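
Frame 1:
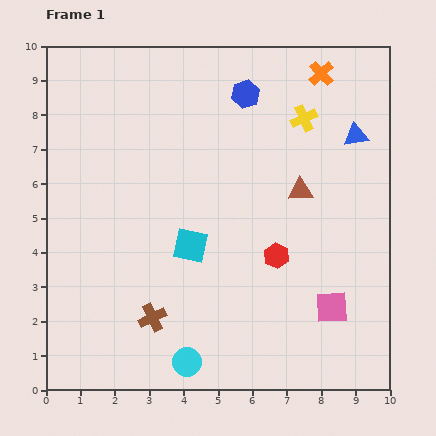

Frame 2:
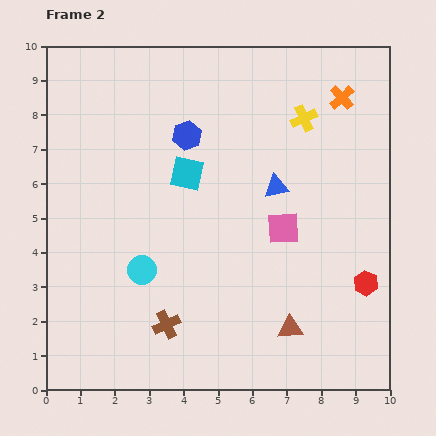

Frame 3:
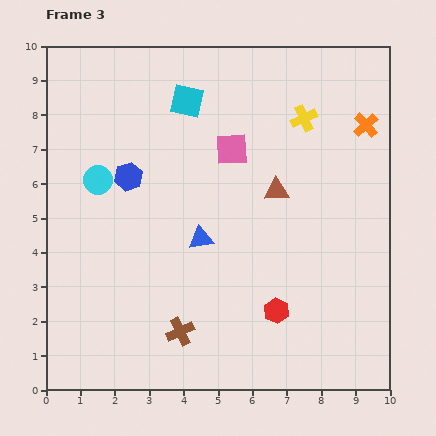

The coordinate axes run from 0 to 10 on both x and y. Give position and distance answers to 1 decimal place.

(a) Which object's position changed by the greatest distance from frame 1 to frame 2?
the brown triangle

(moved 4.0; next 3.0)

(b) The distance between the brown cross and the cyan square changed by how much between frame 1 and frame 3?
+4.3

Distance in frame 1: 2.4. Distance in frame 3: 6.7.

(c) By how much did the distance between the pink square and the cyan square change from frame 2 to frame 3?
-1.3

Distance in frame 2: 3.2. Distance in frame 3: 1.9.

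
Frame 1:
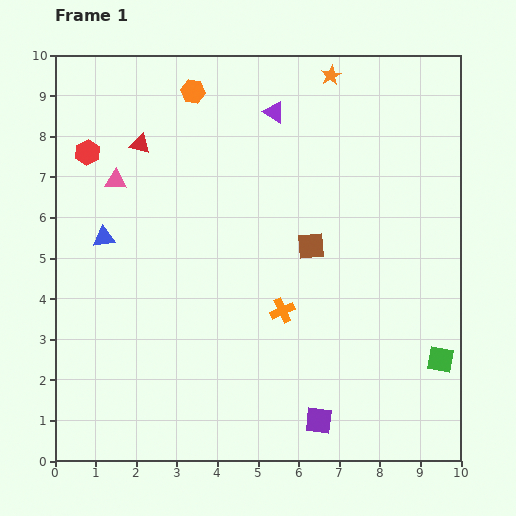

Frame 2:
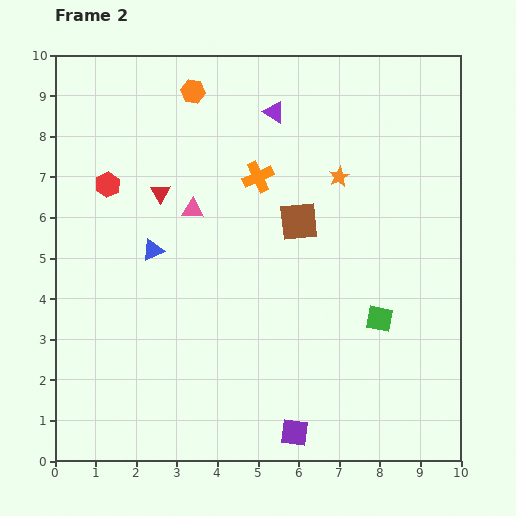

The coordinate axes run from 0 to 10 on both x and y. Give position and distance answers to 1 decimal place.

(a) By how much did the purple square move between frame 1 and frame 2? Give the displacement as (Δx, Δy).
(-0.6, -0.3)

The purple square was at (6.5, 1.0) in frame 1 and (5.9, 0.7) in frame 2.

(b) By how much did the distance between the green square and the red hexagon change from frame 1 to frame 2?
-2.6

Distance in frame 1: 10.1. Distance in frame 2: 7.5.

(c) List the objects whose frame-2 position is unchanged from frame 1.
the orange hexagon, the purple triangle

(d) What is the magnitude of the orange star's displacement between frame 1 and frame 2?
2.5

The orange star moved from (6.8, 9.5) to (7.0, 7.0), a distance of √(0.2² + 2.5²) ≈ 2.5.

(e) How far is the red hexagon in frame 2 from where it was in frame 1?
0.9

The red hexagon moved from (0.8, 7.6) to (1.3, 6.8), a distance of √(0.5² + 0.8²) ≈ 0.9.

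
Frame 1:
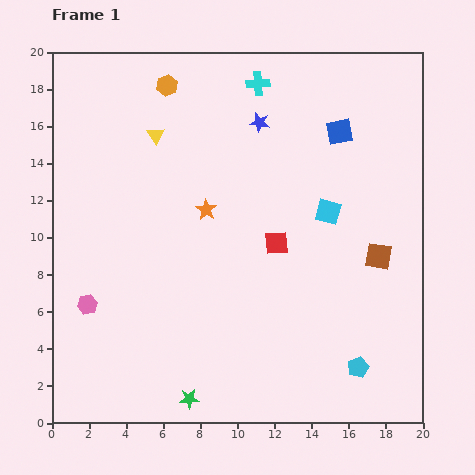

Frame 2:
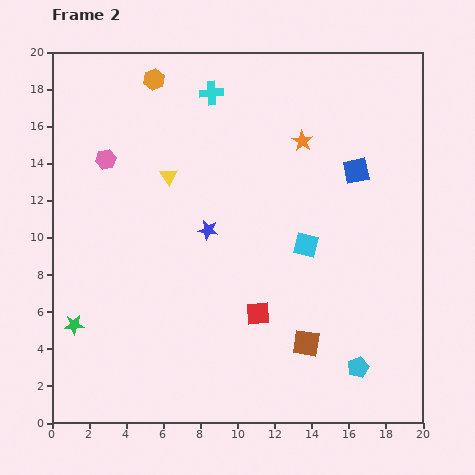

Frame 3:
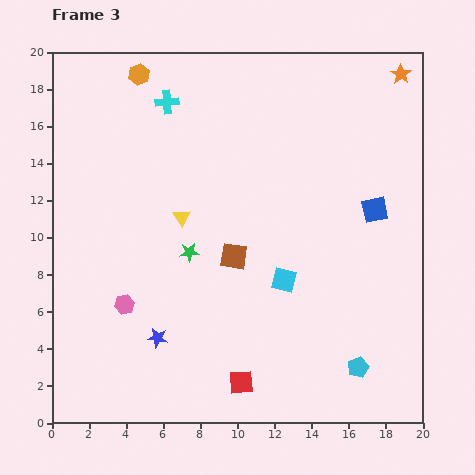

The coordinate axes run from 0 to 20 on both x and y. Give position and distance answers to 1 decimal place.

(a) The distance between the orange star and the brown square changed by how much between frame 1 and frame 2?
+1.3

Distance in frame 1: 9.6. Distance in frame 2: 10.9.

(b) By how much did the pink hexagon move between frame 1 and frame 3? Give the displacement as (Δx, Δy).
(2.0, 0.0)

The pink hexagon was at (1.9, 6.4) in frame 1 and (3.9, 6.4) in frame 3.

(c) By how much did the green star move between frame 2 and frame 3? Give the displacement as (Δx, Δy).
(6.2, 3.9)

The green star was at (1.2, 5.3) in frame 2 and (7.4, 9.2) in frame 3.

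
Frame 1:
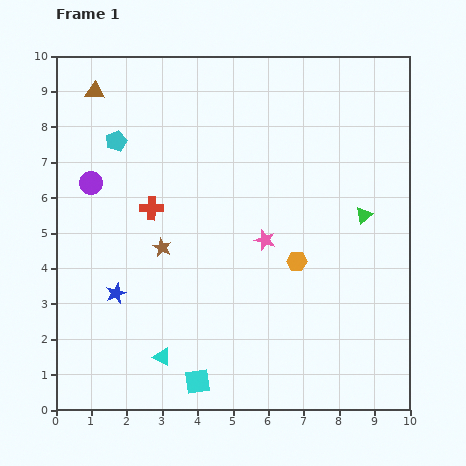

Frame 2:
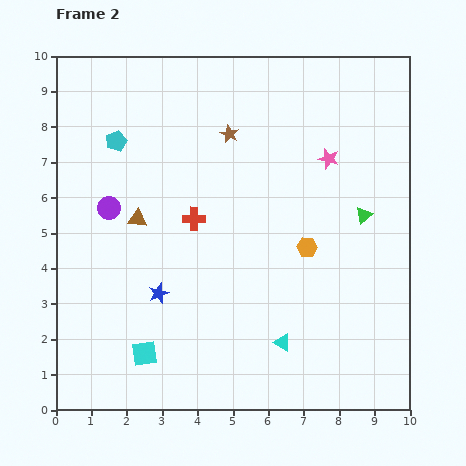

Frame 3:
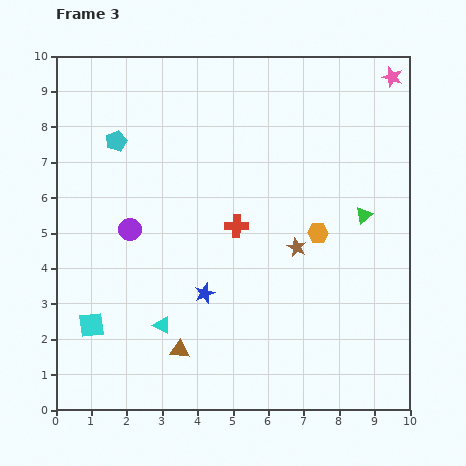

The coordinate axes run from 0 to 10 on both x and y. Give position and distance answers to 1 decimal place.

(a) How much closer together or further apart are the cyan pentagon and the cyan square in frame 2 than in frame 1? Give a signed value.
-1.1

Distance in frame 1: 7.2. Distance in frame 2: 6.1.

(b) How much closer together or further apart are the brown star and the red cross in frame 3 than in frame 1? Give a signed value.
+0.7

Distance in frame 1: 1.1. Distance in frame 3: 1.8.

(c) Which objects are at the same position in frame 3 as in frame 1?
the green triangle, the cyan pentagon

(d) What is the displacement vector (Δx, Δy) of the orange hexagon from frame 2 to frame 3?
(0.3, 0.4)

The orange hexagon was at (7.1, 4.6) in frame 2 and (7.4, 5.0) in frame 3.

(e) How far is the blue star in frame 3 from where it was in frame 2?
1.3

The blue star moved from (2.9, 3.3) to (4.2, 3.3), a distance of √(1.3² + 0.0²) ≈ 1.3.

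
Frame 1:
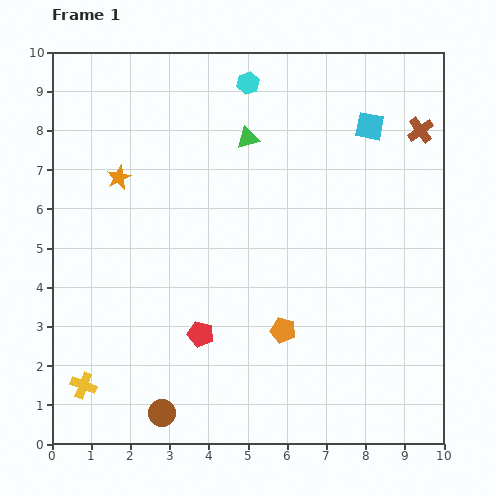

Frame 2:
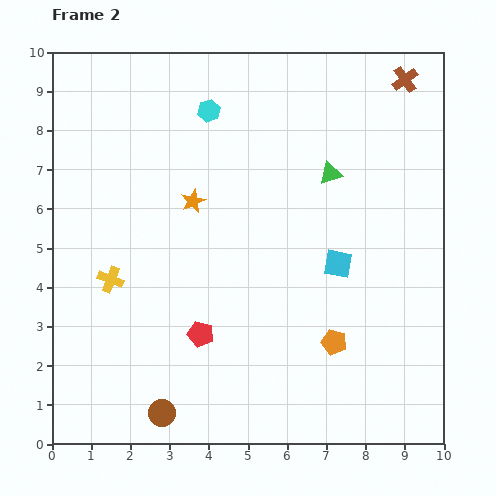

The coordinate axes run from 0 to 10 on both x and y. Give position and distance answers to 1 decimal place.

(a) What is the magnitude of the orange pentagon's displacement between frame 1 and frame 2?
1.3

The orange pentagon moved from (5.9, 2.9) to (7.2, 2.6), a distance of √(1.3² + 0.3²) ≈ 1.3.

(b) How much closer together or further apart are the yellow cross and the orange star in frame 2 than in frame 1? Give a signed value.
-2.5

Distance in frame 1: 5.4. Distance in frame 2: 2.9.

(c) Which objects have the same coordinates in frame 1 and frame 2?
the red pentagon, the brown circle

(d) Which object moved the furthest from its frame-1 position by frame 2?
the cyan square

(moved 3.6; next 2.8)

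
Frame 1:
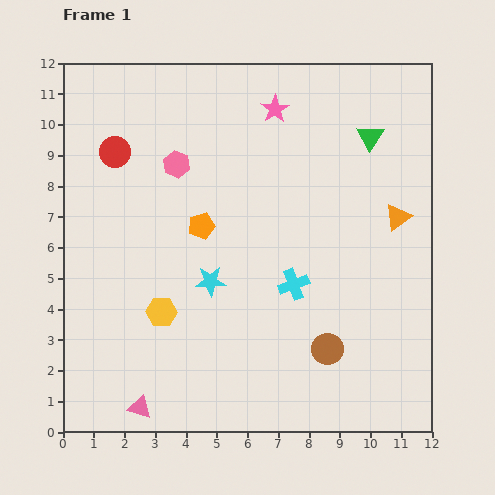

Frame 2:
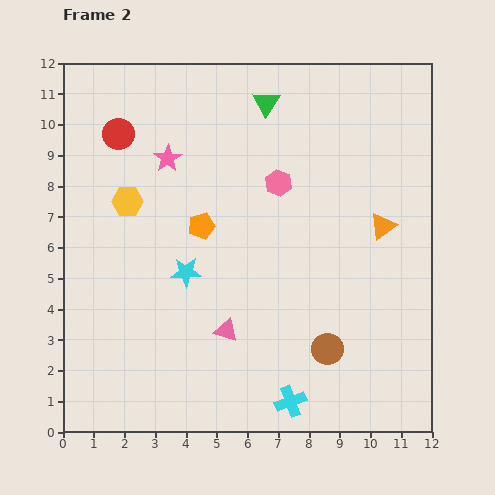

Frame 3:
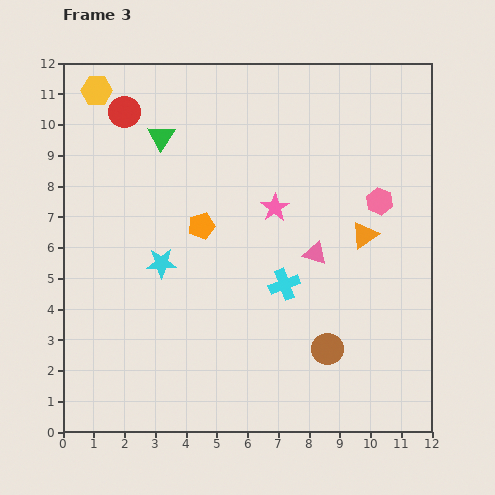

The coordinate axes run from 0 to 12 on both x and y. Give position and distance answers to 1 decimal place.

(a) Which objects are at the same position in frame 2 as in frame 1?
the orange pentagon, the brown circle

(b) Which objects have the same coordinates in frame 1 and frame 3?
the orange pentagon, the brown circle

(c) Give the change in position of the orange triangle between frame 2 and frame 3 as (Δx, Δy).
(-0.6, -0.3)

The orange triangle was at (10.4, 6.7) in frame 2 and (9.8, 6.4) in frame 3.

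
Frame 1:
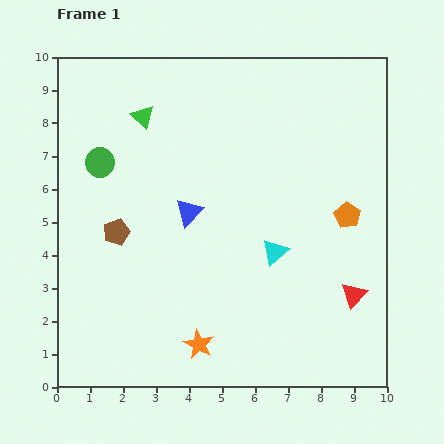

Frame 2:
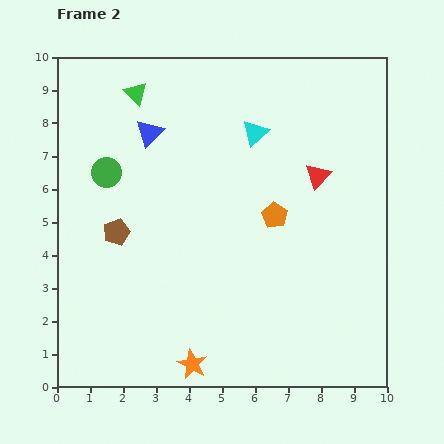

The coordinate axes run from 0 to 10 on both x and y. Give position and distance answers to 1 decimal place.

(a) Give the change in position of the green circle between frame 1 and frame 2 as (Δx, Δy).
(0.2, -0.3)

The green circle was at (1.3, 6.8) in frame 1 and (1.5, 6.5) in frame 2.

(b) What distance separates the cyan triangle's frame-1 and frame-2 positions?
3.6

The cyan triangle moved from (6.6, 4.1) to (6.0, 7.7), a distance of √(0.6² + 3.6²) ≈ 3.6.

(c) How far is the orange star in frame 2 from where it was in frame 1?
0.6

The orange star moved from (4.3, 1.3) to (4.1, 0.7), a distance of √(0.2² + 0.6²) ≈ 0.6.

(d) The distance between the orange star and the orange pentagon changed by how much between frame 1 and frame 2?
-0.9

Distance in frame 1: 6.0. Distance in frame 2: 5.1.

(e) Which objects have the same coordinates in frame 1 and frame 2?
the brown pentagon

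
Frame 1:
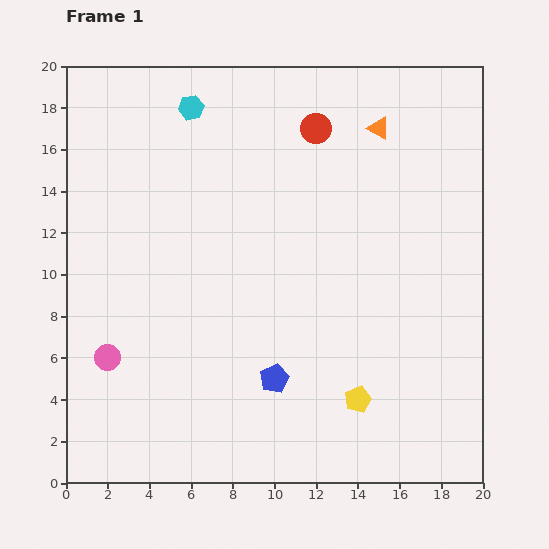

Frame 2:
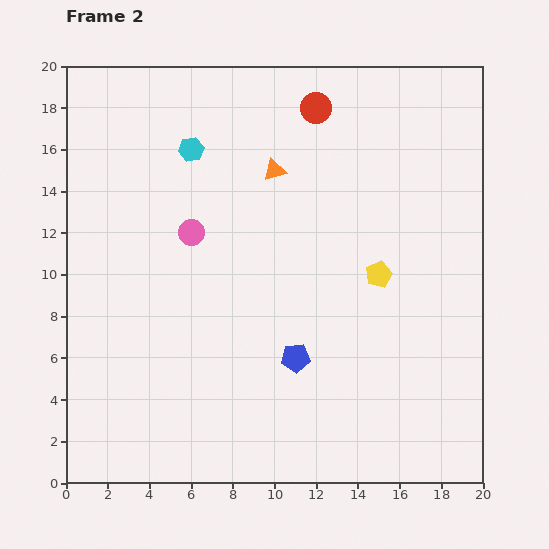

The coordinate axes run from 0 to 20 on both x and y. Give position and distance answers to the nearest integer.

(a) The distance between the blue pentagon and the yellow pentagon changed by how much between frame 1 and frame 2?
+2

Distance in frame 1: 4. Distance in frame 2: 6.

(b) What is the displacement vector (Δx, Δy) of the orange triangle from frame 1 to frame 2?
(-5, -2)

The orange triangle was at (15, 17) in frame 1 and (10, 15) in frame 2.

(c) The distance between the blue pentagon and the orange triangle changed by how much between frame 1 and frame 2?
-4

Distance in frame 1: 13. Distance in frame 2: 9.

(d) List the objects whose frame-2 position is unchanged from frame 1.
none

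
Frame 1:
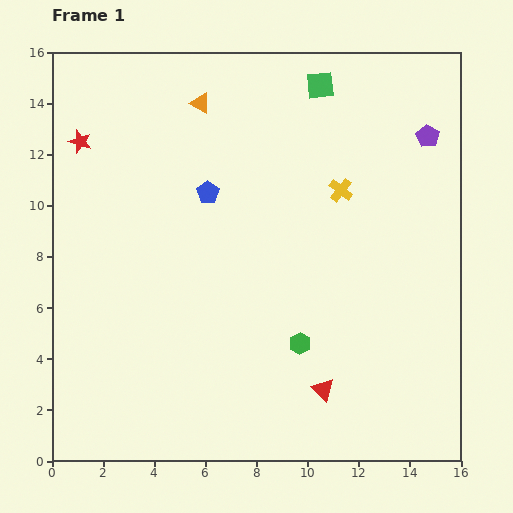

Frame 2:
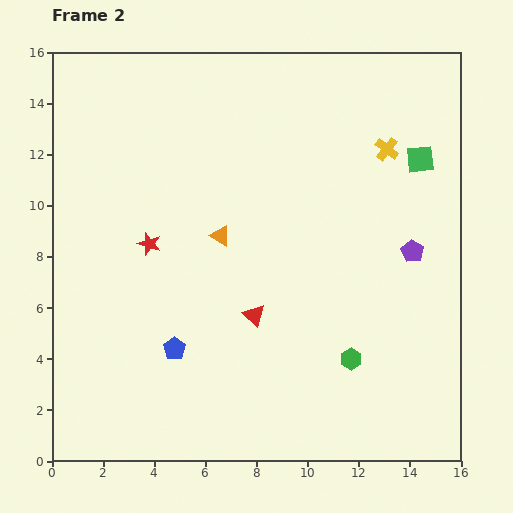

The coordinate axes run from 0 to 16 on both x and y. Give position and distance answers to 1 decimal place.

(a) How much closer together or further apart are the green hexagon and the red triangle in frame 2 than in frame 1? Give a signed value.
+2.2

Distance in frame 1: 2.0. Distance in frame 2: 4.2.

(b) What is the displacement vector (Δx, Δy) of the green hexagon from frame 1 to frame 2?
(2.0, -0.6)

The green hexagon was at (9.7, 4.6) in frame 1 and (11.7, 4.0) in frame 2.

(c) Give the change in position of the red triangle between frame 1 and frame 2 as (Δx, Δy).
(-2.7, 2.9)

The red triangle was at (10.6, 2.8) in frame 1 and (7.9, 5.7) in frame 2.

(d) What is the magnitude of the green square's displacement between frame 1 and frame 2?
4.9

The green square moved from (10.5, 14.7) to (14.4, 11.8), a distance of √(3.9² + 2.9²) ≈ 4.9.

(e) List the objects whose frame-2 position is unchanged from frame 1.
none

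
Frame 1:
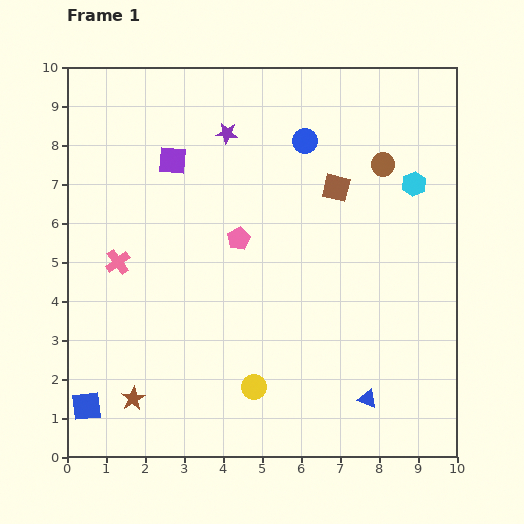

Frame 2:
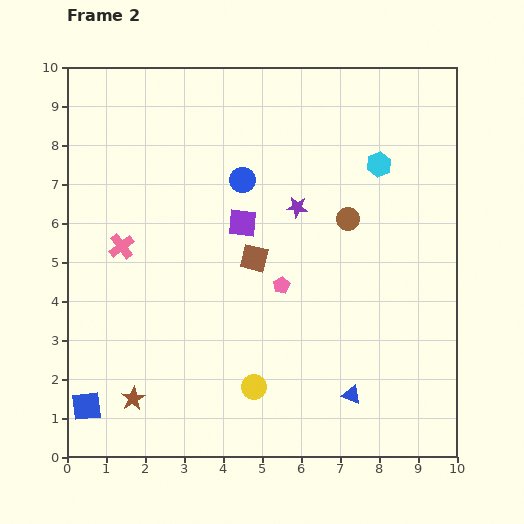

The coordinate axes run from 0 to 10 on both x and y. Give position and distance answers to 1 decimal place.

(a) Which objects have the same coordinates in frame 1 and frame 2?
the blue square, the yellow circle, the brown star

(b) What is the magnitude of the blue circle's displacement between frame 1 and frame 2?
1.9

The blue circle moved from (6.1, 8.1) to (4.5, 7.1), a distance of √(1.6² + 1.0²) ≈ 1.9.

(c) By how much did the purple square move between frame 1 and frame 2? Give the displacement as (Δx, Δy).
(1.8, -1.6)

The purple square was at (2.7, 7.6) in frame 1 and (4.5, 6.0) in frame 2.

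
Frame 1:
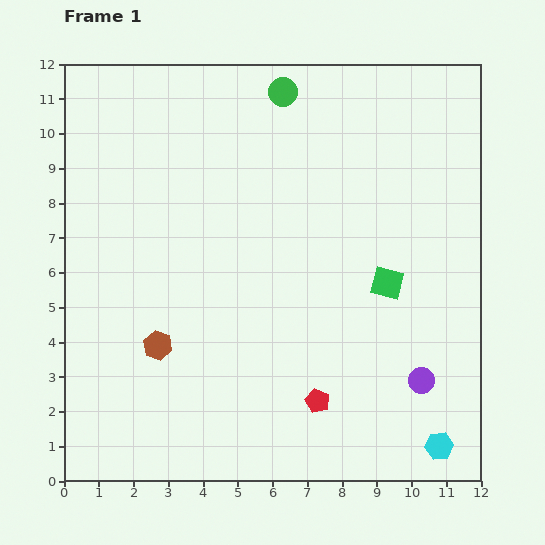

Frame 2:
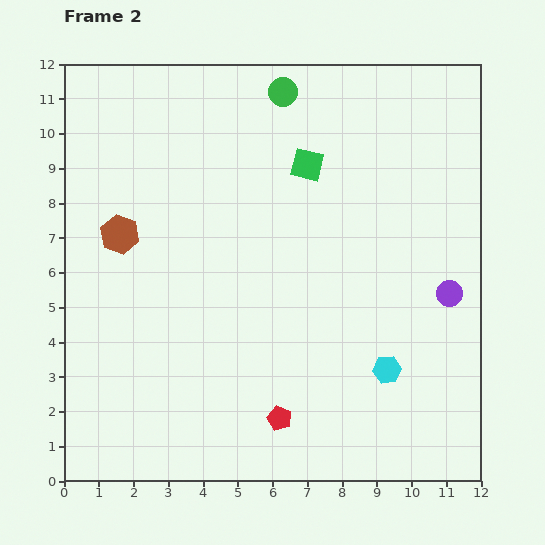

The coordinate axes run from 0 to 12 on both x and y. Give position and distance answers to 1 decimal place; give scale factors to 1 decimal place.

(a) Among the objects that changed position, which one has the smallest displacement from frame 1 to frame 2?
the red pentagon

(moved 1.2)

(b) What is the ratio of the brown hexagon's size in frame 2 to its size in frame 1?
1.3×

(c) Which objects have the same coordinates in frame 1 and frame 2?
the green circle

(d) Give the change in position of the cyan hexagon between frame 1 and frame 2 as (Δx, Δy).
(-1.5, 2.2)

The cyan hexagon was at (10.8, 1.0) in frame 1 and (9.3, 3.2) in frame 2.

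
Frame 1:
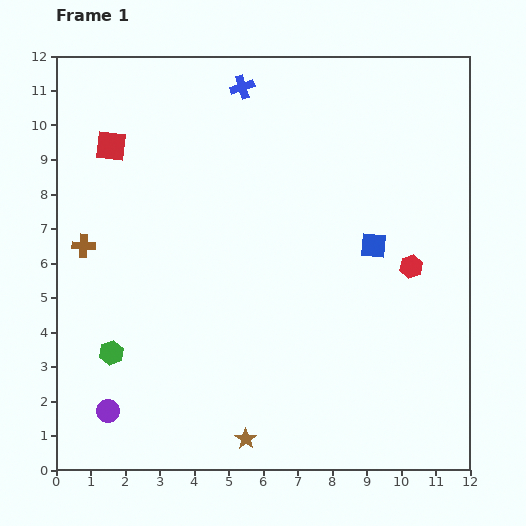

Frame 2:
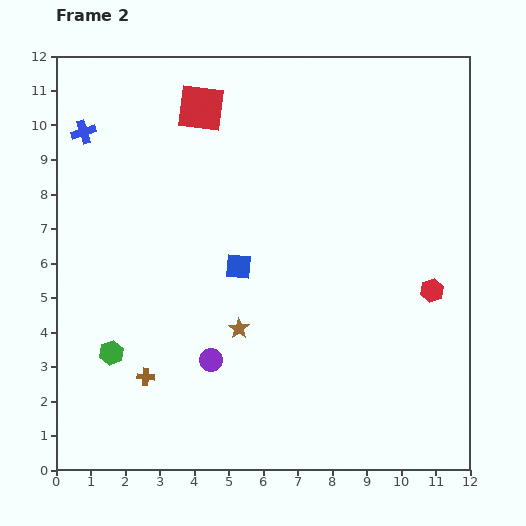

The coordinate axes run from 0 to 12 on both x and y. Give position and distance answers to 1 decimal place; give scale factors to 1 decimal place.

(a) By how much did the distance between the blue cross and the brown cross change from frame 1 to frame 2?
+0.8

Distance in frame 1: 6.5. Distance in frame 2: 7.3.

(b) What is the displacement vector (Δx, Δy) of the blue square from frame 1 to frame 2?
(-3.9, -0.6)

The blue square was at (9.2, 6.5) in frame 1 and (5.3, 5.9) in frame 2.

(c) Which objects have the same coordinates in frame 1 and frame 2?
the green hexagon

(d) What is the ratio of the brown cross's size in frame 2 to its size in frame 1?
0.8×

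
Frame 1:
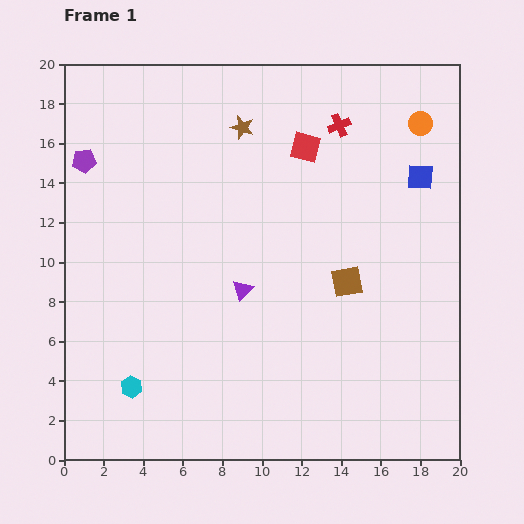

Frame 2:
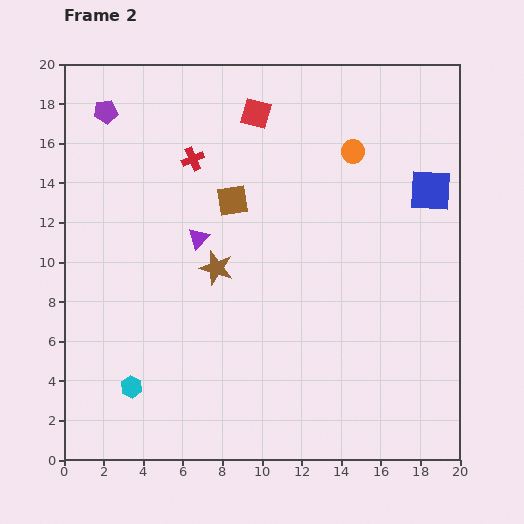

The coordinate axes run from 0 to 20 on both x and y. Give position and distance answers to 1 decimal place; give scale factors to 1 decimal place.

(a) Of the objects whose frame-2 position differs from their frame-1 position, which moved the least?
the blue square

(moved 0.9)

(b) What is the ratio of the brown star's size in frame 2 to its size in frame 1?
1.4×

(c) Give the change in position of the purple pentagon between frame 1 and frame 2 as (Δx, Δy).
(1.1, 2.5)

The purple pentagon was at (1.0, 15.1) in frame 1 and (2.1, 17.6) in frame 2.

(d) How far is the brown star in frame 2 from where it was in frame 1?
7.2

The brown star moved from (9.0, 16.8) to (7.7, 9.7), a distance of √(1.3² + 7.1²) ≈ 7.2.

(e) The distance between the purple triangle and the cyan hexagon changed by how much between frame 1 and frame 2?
+0.8

Distance in frame 1: 7.4. Distance in frame 2: 8.2.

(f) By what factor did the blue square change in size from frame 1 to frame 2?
1.6×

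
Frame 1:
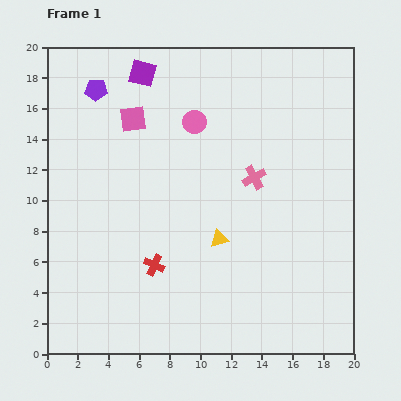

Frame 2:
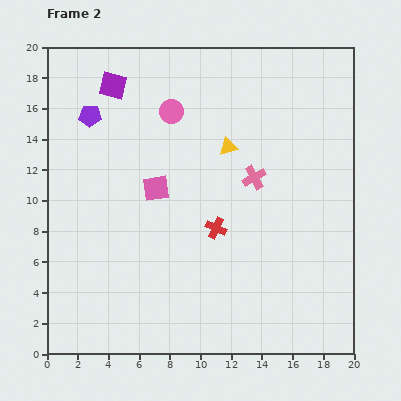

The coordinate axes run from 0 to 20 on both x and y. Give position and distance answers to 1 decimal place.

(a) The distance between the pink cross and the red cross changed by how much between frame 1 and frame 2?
-4.5

Distance in frame 1: 8.6. Distance in frame 2: 4.1.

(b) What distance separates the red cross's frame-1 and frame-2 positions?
4.7

The red cross moved from (7.0, 5.8) to (11.0, 8.2), a distance of √(4.0² + 2.4²) ≈ 4.7.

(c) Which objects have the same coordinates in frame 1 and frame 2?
the pink cross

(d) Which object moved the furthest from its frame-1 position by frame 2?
the yellow triangle

(moved 6.0; next 4.7)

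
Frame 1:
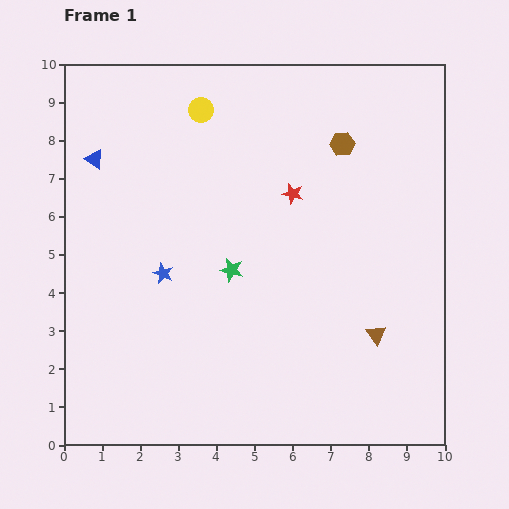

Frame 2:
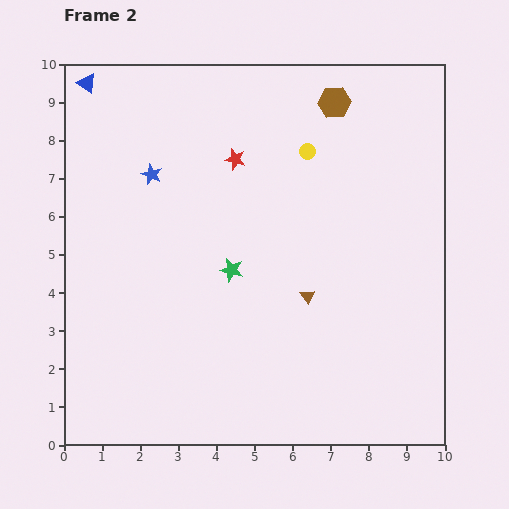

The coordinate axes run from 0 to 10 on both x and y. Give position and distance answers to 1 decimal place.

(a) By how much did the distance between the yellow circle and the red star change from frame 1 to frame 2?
-1.4

Distance in frame 1: 3.3. Distance in frame 2: 1.9.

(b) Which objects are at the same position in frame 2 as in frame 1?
the green star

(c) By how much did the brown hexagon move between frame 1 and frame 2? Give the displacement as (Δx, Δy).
(-0.2, 1.1)

The brown hexagon was at (7.3, 7.9) in frame 1 and (7.1, 9.0) in frame 2.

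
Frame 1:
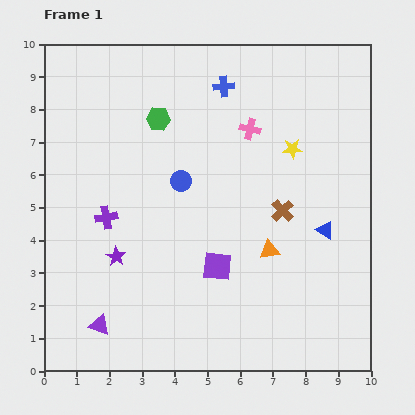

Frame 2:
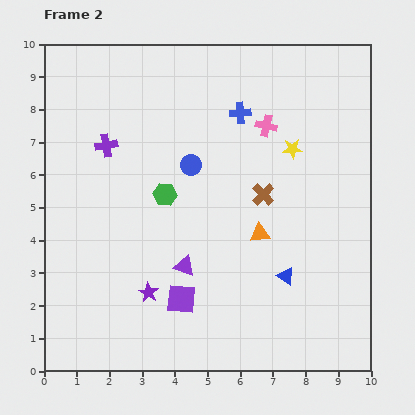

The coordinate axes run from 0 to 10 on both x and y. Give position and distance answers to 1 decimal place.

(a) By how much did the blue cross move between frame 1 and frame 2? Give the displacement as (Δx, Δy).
(0.5, -0.8)

The blue cross was at (5.5, 8.7) in frame 1 and (6.0, 7.9) in frame 2.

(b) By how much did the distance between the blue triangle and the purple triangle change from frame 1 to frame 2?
-4.4

Distance in frame 1: 7.5. Distance in frame 2: 3.1.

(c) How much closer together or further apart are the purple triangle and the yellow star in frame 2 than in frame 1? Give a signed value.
-3.1

Distance in frame 1: 8.0. Distance in frame 2: 4.9.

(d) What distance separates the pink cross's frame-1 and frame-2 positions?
0.5

The pink cross moved from (6.3, 7.4) to (6.8, 7.5), a distance of √(0.5² + 0.1²) ≈ 0.5.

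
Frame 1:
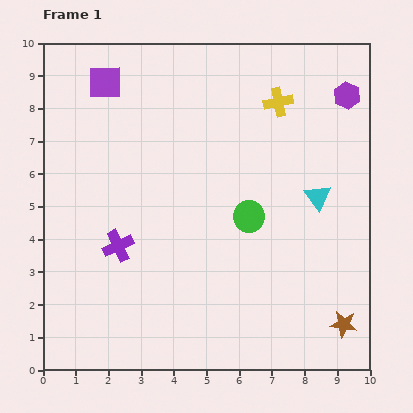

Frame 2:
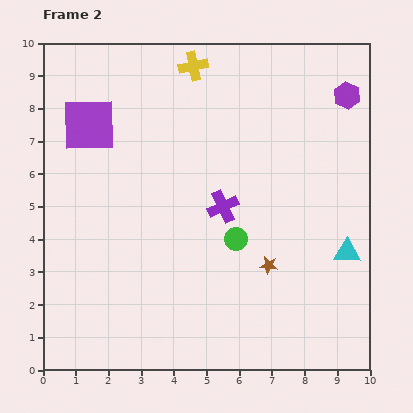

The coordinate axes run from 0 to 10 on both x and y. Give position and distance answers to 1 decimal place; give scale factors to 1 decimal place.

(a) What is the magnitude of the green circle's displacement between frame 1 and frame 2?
0.8

The green circle moved from (6.3, 4.7) to (5.9, 4.0), a distance of √(0.4² + 0.7²) ≈ 0.8.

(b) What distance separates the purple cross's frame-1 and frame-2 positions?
3.4

The purple cross moved from (2.3, 3.8) to (5.5, 5.0), a distance of √(3.2² + 1.2²) ≈ 3.4.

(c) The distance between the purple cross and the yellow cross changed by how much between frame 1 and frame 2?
-2.2

Distance in frame 1: 6.6. Distance in frame 2: 4.4.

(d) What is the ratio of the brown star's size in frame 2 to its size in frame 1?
0.7×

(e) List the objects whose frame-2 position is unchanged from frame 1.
the purple hexagon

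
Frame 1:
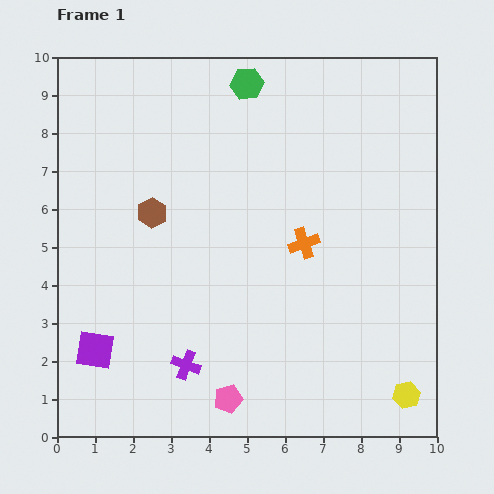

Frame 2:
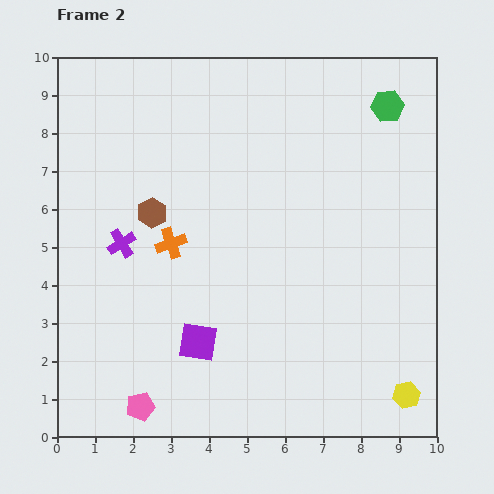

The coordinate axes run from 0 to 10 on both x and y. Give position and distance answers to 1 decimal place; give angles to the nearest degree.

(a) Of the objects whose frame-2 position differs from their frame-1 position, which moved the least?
the pink pentagon

(moved 2.3)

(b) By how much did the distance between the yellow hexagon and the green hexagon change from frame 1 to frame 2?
-1.6

Distance in frame 1: 9.2. Distance in frame 2: 7.6.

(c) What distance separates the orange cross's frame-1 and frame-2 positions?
3.5

The orange cross moved from (6.5, 5.1) to (3.0, 5.1), a distance of √(3.5² + 0.0²) ≈ 3.5.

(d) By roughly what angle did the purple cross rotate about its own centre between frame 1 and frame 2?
37° clockwise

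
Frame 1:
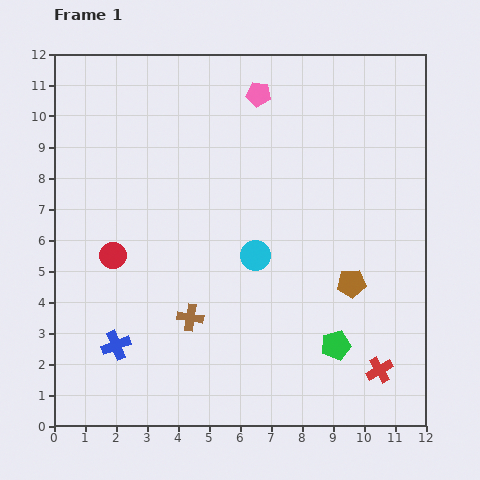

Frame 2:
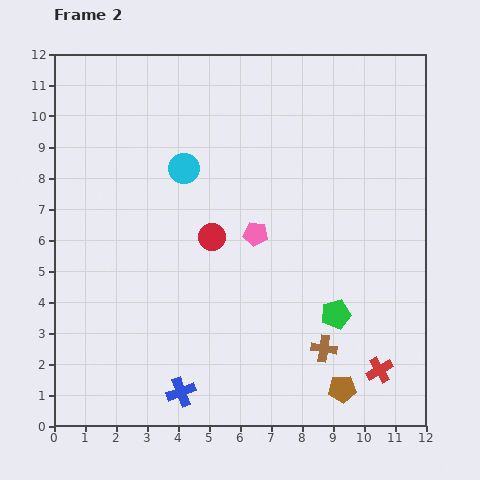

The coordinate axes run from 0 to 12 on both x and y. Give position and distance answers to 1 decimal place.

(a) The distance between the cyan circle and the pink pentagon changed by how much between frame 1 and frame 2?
-2.1

Distance in frame 1: 5.2. Distance in frame 2: 3.1.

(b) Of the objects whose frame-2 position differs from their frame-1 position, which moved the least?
the green pentagon

(moved 1.0)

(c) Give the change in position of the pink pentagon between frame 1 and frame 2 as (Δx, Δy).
(-0.1, -4.5)

The pink pentagon was at (6.6, 10.7) in frame 1 and (6.5, 6.2) in frame 2.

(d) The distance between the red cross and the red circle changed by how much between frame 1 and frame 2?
-2.5

Distance in frame 1: 9.4. Distance in frame 2: 6.9.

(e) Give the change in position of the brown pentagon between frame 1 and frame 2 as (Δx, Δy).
(-0.3, -3.4)

The brown pentagon was at (9.6, 4.6) in frame 1 and (9.3, 1.2) in frame 2.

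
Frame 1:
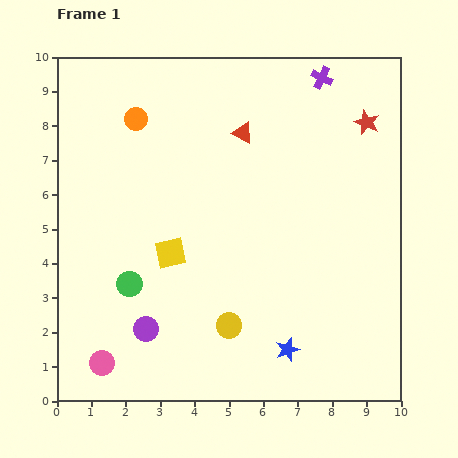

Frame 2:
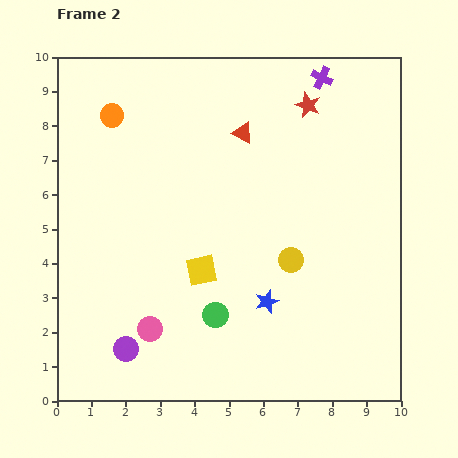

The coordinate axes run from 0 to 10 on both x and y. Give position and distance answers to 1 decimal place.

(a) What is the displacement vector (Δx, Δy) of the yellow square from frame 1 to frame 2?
(0.9, -0.5)

The yellow square was at (3.3, 4.3) in frame 1 and (4.2, 3.8) in frame 2.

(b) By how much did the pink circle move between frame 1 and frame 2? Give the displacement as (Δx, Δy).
(1.4, 1.0)

The pink circle was at (1.3, 1.1) in frame 1 and (2.7, 2.1) in frame 2.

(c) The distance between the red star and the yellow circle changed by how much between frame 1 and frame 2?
-2.6

Distance in frame 1: 7.1. Distance in frame 2: 4.5.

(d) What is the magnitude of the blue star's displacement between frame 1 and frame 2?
1.5

The blue star moved from (6.7, 1.5) to (6.1, 2.9), a distance of √(0.6² + 1.4²) ≈ 1.5.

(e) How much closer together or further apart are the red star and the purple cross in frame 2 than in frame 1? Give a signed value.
-0.9

Distance in frame 1: 1.8. Distance in frame 2: 0.9.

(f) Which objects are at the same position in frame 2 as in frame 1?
the red triangle, the purple cross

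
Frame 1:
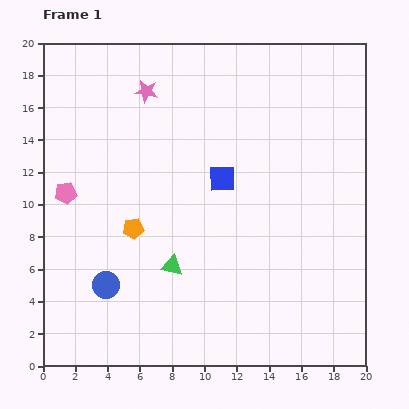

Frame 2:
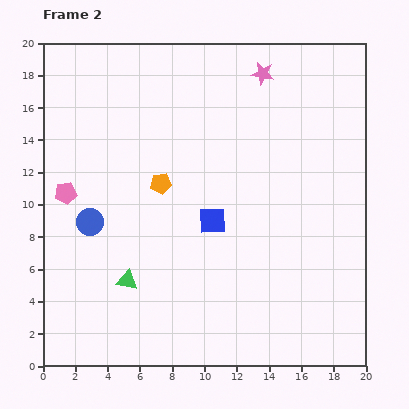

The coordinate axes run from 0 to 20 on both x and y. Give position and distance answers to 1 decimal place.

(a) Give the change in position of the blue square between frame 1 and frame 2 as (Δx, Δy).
(-0.6, -2.6)

The blue square was at (11.1, 11.6) in frame 1 and (10.5, 9.0) in frame 2.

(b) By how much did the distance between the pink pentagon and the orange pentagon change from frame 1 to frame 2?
+1.2

Distance in frame 1: 4.7. Distance in frame 2: 5.9.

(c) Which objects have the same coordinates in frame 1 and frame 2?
the pink pentagon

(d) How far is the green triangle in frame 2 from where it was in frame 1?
2.9

The green triangle moved from (8.0, 6.2) to (5.2, 5.3), a distance of √(2.8² + 0.9²) ≈ 2.9.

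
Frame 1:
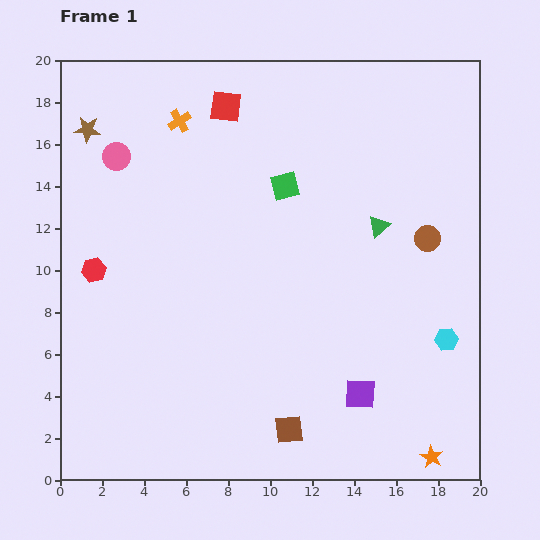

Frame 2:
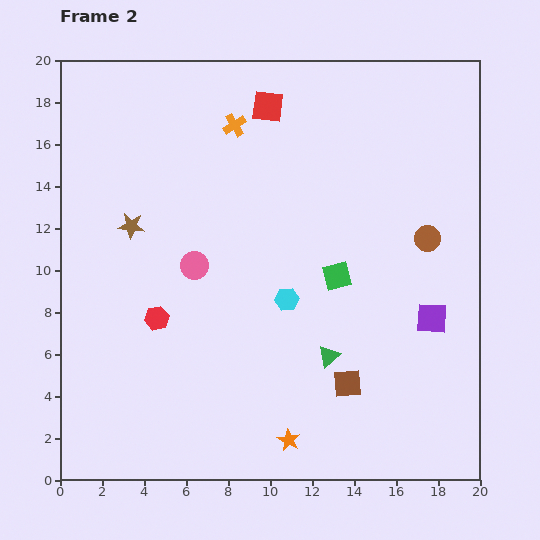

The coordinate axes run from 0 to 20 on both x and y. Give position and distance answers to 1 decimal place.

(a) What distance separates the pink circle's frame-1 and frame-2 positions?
6.4

The pink circle moved from (2.7, 15.4) to (6.4, 10.2), a distance of √(3.7² + 5.2²) ≈ 6.4.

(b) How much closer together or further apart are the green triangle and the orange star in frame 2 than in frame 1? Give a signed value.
-6.9

Distance in frame 1: 11.3. Distance in frame 2: 4.4.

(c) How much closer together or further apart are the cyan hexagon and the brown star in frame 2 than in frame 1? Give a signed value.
-11.6

Distance in frame 1: 19.8. Distance in frame 2: 8.2.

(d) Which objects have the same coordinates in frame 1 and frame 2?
the brown circle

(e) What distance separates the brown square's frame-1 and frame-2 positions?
3.6

The brown square moved from (10.9, 2.4) to (13.7, 4.6), a distance of √(2.8² + 2.2²) ≈ 3.6.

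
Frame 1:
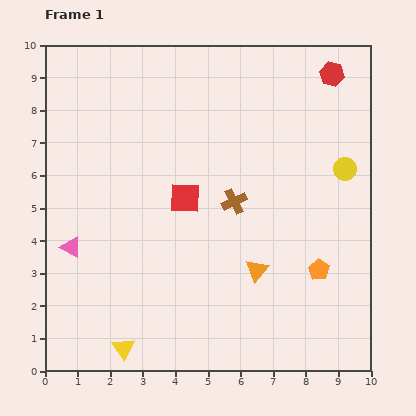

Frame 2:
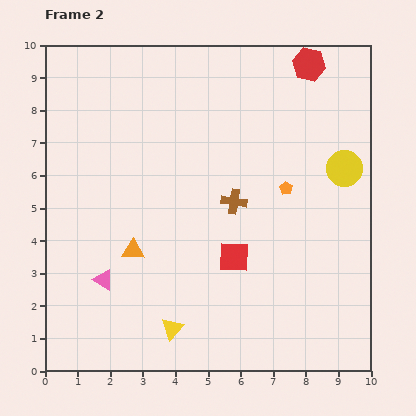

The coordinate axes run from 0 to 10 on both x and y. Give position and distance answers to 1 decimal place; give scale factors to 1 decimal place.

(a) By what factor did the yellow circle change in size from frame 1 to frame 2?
1.6×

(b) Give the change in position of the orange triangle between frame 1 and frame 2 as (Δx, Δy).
(-3.8, 0.6)

The orange triangle was at (6.5, 3.1) in frame 1 and (2.7, 3.7) in frame 2.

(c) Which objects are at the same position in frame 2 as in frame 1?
the yellow circle, the brown cross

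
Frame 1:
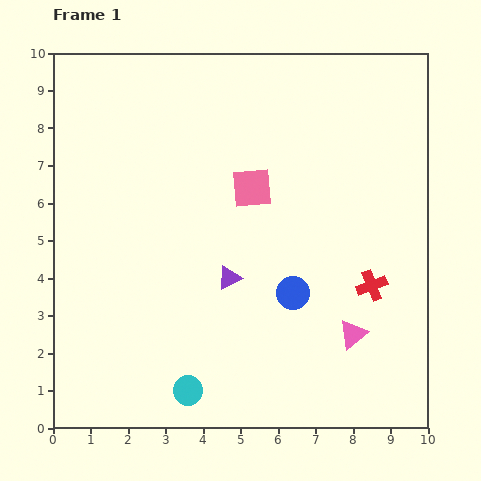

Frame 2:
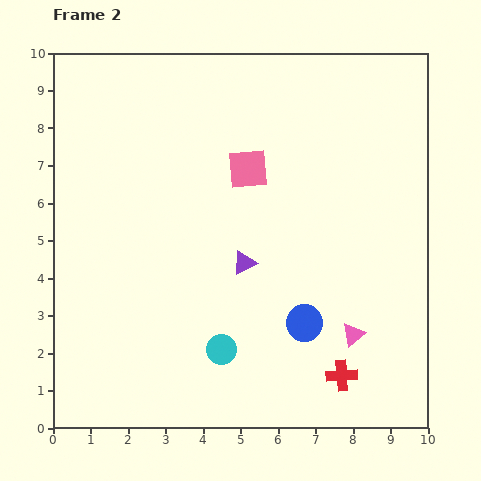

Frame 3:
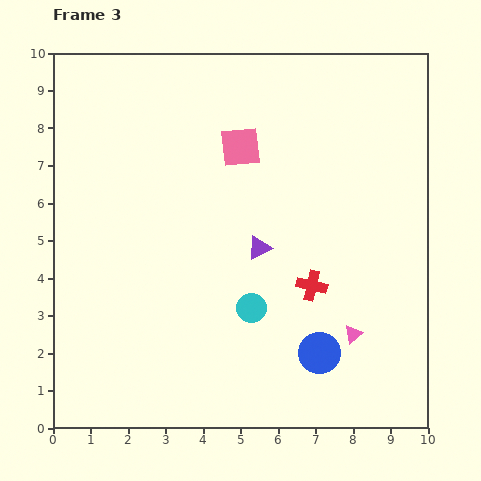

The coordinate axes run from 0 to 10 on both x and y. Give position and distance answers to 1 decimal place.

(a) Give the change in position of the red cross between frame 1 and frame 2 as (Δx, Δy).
(-0.8, -2.4)

The red cross was at (8.5, 3.8) in frame 1 and (7.7, 1.4) in frame 2.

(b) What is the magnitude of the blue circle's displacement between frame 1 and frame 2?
0.9

The blue circle moved from (6.4, 3.6) to (6.7, 2.8), a distance of √(0.3² + 0.8²) ≈ 0.9.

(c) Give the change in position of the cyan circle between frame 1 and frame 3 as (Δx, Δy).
(1.7, 2.2)

The cyan circle was at (3.6, 1.0) in frame 1 and (5.3, 3.2) in frame 3.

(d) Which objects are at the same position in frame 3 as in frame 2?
the pink triangle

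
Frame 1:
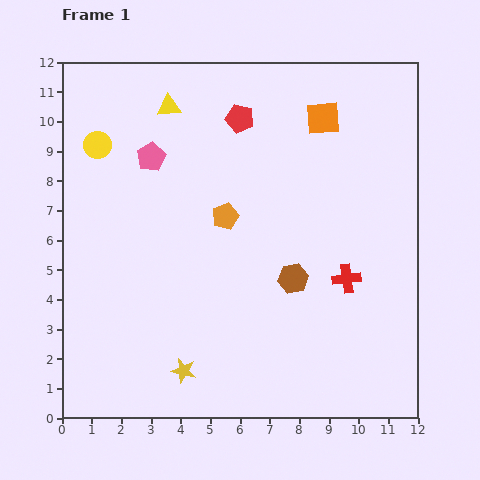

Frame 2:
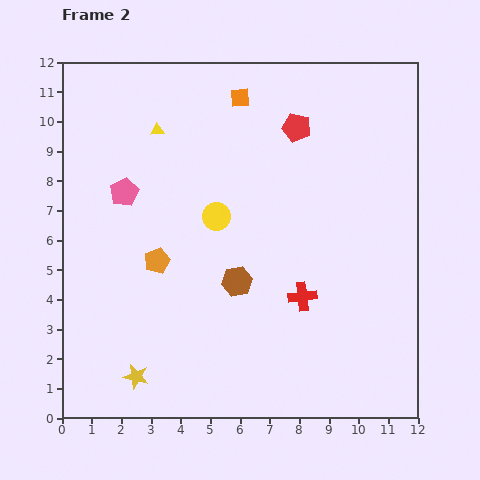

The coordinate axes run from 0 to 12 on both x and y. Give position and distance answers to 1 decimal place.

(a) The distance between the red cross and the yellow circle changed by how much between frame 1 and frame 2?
-5.5

Distance in frame 1: 9.5. Distance in frame 2: 4.0.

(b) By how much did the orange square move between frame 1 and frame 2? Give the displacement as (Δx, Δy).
(-2.8, 0.7)

The orange square was at (8.8, 10.1) in frame 1 and (6.0, 10.8) in frame 2.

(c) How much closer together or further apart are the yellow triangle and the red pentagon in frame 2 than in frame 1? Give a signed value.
+2.3

Distance in frame 1: 2.4. Distance in frame 2: 4.7.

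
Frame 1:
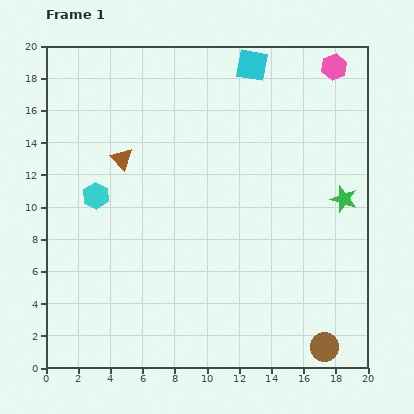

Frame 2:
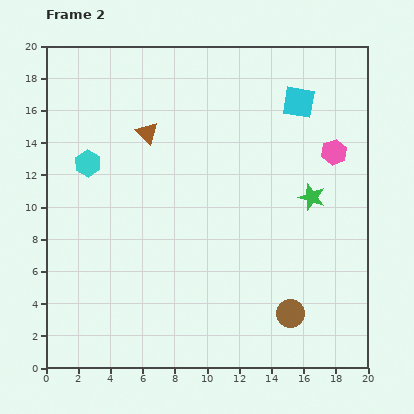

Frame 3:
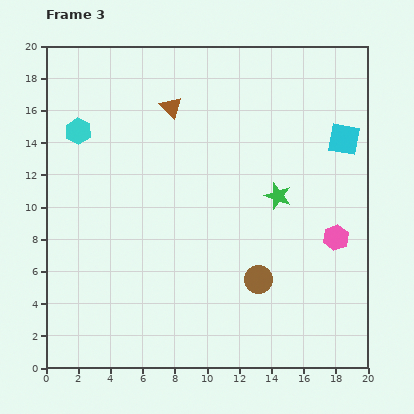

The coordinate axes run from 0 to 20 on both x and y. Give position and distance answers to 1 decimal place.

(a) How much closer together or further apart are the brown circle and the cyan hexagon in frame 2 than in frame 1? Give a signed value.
-1.3

Distance in frame 1: 17.0. Distance in frame 2: 15.7.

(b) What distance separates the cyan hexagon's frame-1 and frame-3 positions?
4.1

The cyan hexagon moved from (3.1, 10.7) to (2.0, 14.7), a distance of √(1.1² + 4.0²) ≈ 4.1.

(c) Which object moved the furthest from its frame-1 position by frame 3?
the pink hexagon

(moved 10.6; next 7.3)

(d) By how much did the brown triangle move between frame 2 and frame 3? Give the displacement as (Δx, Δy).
(1.5, 1.6)

The brown triangle was at (6.3, 14.6) in frame 2 and (7.8, 16.2) in frame 3.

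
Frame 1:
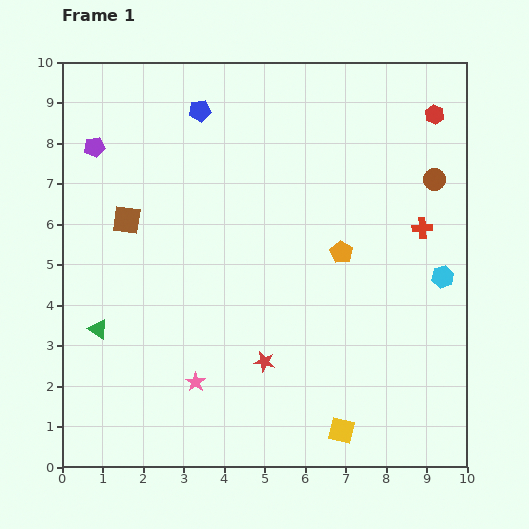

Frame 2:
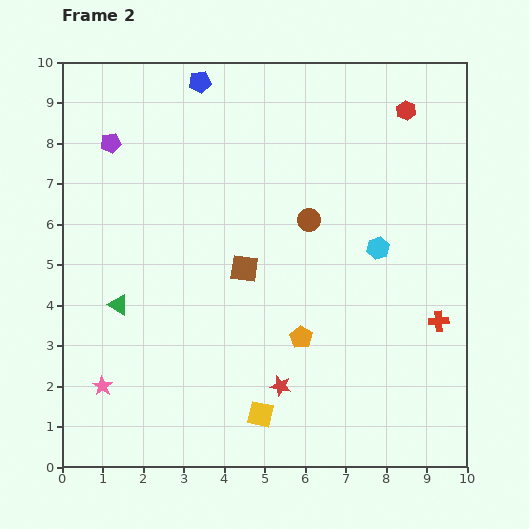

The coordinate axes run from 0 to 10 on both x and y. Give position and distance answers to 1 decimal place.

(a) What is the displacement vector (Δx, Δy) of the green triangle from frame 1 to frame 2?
(0.5, 0.6)

The green triangle was at (0.9, 3.4) in frame 1 and (1.4, 4.0) in frame 2.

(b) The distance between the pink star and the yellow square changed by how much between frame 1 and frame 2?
+0.2

Distance in frame 1: 3.8. Distance in frame 2: 4.0.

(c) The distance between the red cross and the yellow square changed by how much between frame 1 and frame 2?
-0.4

Distance in frame 1: 5.4. Distance in frame 2: 5.0.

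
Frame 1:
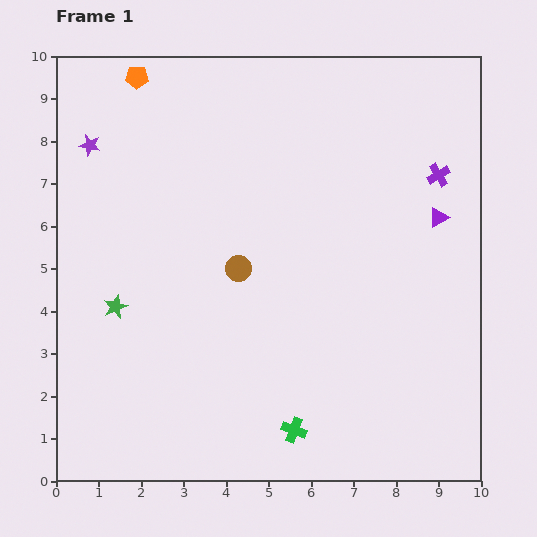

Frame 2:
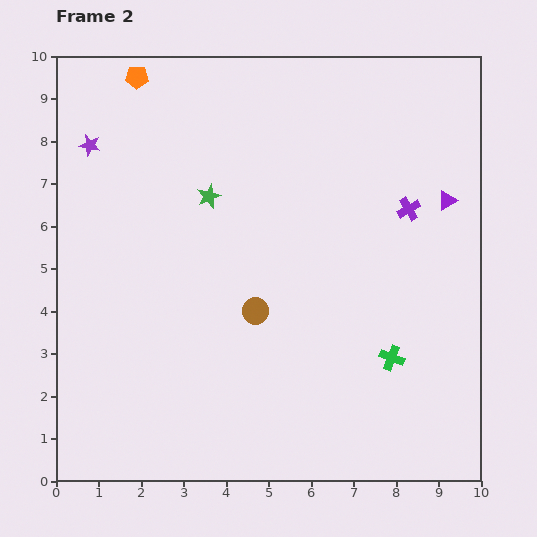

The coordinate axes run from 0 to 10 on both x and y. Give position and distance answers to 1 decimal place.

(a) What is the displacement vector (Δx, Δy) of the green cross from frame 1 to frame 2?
(2.3, 1.7)

The green cross was at (5.6, 1.2) in frame 1 and (7.9, 2.9) in frame 2.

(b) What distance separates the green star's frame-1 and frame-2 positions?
3.4

The green star moved from (1.4, 4.1) to (3.6, 6.7), a distance of √(2.2² + 2.6²) ≈ 3.4.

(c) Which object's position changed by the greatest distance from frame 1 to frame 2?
the green star

(moved 3.4; next 2.9)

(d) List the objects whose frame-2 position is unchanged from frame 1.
the orange pentagon, the purple star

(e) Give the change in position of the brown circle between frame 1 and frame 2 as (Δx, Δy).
(0.4, -1.0)

The brown circle was at (4.3, 5.0) in frame 1 and (4.7, 4.0) in frame 2.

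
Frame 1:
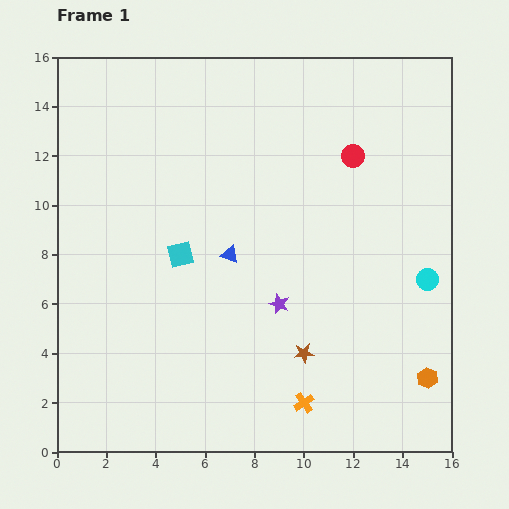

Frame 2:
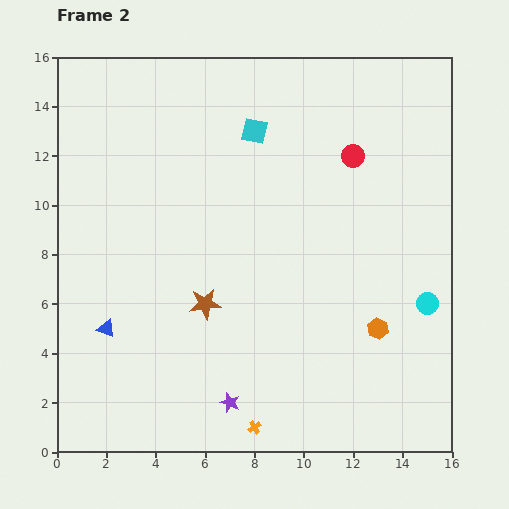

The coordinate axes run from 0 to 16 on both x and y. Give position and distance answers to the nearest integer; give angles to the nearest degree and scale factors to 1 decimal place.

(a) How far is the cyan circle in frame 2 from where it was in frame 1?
1

The cyan circle moved from (15, 7) to (15, 6), a distance of √(0² + 1²) ≈ 1.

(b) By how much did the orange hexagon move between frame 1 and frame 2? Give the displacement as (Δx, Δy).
(-2, 2)

The orange hexagon was at (15, 3) in frame 1 and (13, 5) in frame 2.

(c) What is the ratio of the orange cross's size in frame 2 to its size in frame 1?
0.6×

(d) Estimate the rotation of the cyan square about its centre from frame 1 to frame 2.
26° clockwise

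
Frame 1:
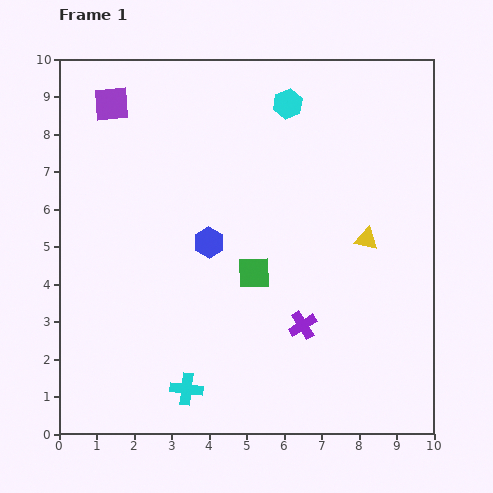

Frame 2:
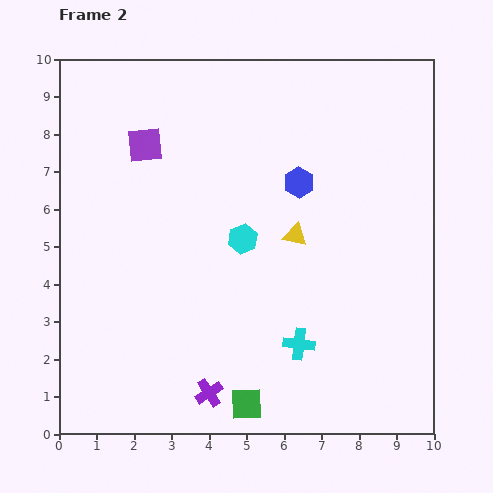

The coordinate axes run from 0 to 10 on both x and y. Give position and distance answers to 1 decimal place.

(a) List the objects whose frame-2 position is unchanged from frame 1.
none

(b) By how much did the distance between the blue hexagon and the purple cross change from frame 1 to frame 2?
+2.8

Distance in frame 1: 3.3. Distance in frame 2: 6.1.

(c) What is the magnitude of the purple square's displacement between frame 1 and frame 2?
1.4

The purple square moved from (1.4, 8.8) to (2.3, 7.7), a distance of √(0.9² + 1.1²) ≈ 1.4.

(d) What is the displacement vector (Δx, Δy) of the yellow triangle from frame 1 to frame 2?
(-1.9, 0.1)

The yellow triangle was at (8.2, 5.2) in frame 1 and (6.3, 5.3) in frame 2.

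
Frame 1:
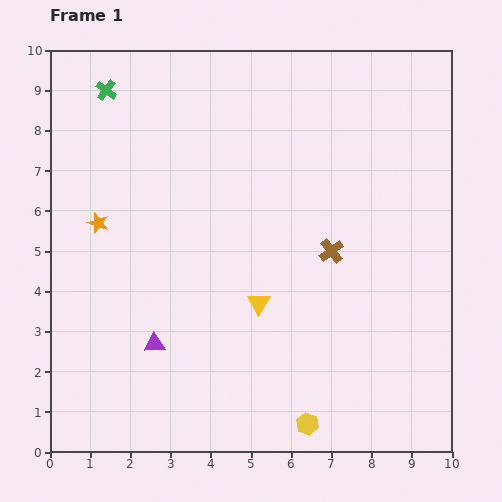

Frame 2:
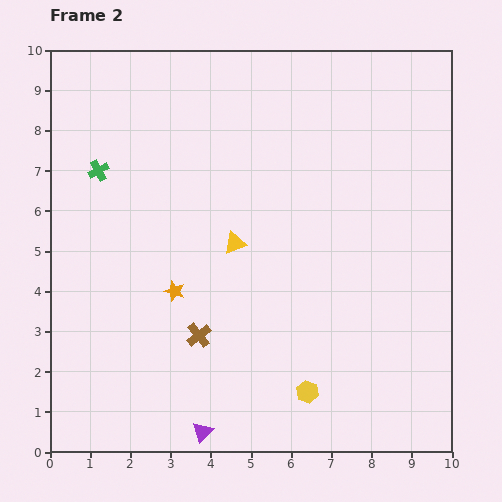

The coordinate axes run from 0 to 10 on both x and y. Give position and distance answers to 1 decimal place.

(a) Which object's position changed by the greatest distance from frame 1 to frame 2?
the brown cross

(moved 3.9; next 2.5)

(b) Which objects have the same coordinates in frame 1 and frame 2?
none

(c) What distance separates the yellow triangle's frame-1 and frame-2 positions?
1.6

The yellow triangle moved from (5.2, 3.7) to (4.6, 5.2), a distance of √(0.6² + 1.5²) ≈ 1.6.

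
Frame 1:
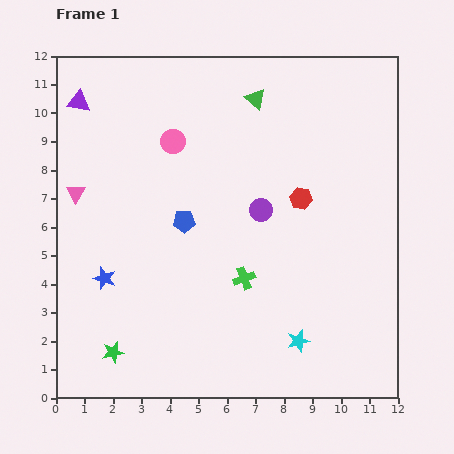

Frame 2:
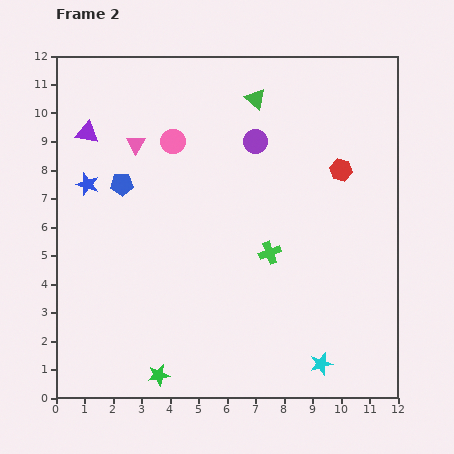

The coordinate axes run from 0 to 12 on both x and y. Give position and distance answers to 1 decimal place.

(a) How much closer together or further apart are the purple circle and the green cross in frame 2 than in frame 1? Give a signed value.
+1.4

Distance in frame 1: 2.5. Distance in frame 2: 3.9.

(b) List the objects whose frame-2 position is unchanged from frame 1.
the green triangle, the pink circle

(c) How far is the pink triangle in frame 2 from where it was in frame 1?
2.7

The pink triangle moved from (0.7, 7.2) to (2.8, 8.9), a distance of √(2.1² + 1.7²) ≈ 2.7.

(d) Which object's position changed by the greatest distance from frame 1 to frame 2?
the blue star

(moved 3.4; next 2.7)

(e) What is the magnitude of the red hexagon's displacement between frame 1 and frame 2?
1.7

The red hexagon moved from (8.6, 7.0) to (10.0, 8.0), a distance of √(1.4² + 1.0²) ≈ 1.7.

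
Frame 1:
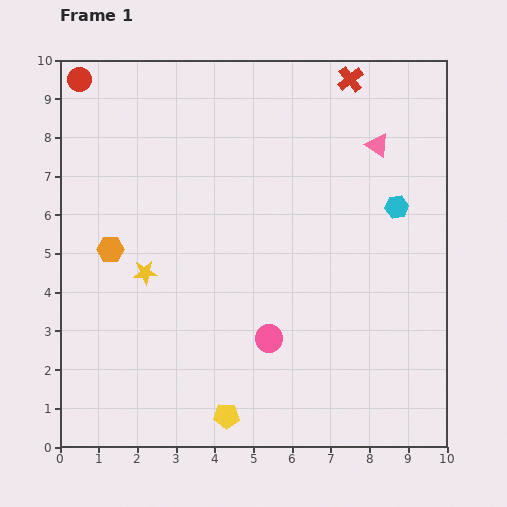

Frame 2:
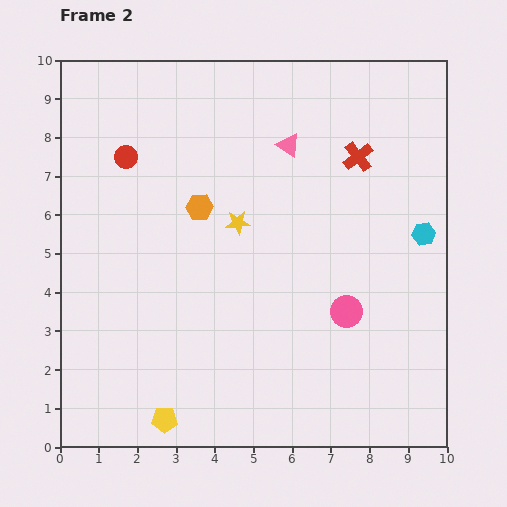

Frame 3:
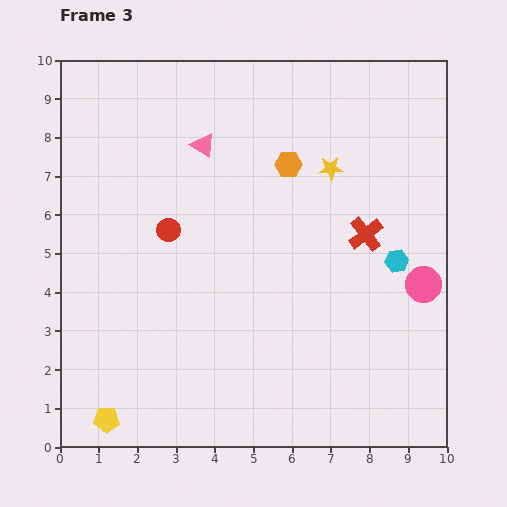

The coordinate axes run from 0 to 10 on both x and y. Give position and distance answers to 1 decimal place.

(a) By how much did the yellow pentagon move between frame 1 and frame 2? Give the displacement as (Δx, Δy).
(-1.6, -0.1)

The yellow pentagon was at (4.3, 0.8) in frame 1 and (2.7, 0.7) in frame 2.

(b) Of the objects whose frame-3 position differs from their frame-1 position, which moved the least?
the cyan hexagon

(moved 1.4)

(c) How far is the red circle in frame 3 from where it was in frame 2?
2.2

The red circle moved from (1.7, 7.5) to (2.8, 5.6), a distance of √(1.1² + 1.9²) ≈ 2.2.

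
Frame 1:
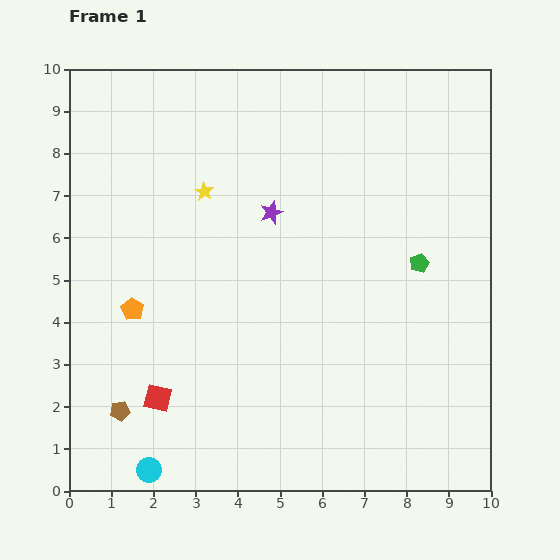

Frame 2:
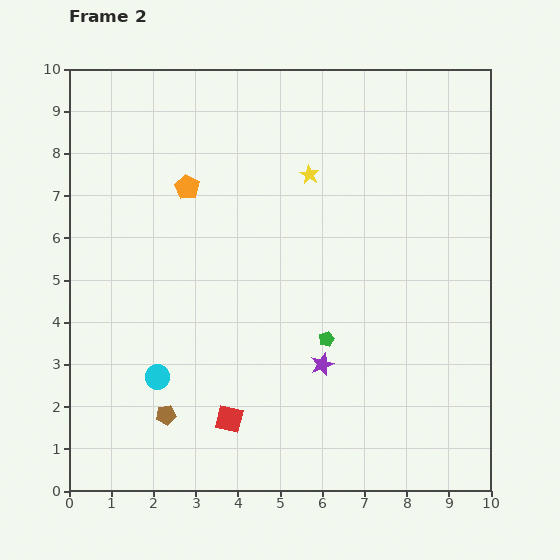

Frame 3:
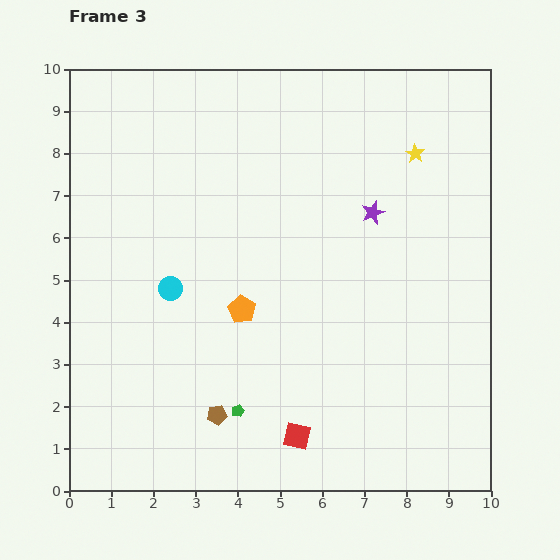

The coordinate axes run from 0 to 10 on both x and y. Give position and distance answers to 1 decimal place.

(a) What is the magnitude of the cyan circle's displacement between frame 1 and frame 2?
2.2

The cyan circle moved from (1.9, 0.5) to (2.1, 2.7), a distance of √(0.2² + 2.2²) ≈ 2.2.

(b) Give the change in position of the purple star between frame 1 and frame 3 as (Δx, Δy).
(2.4, 0.0)

The purple star was at (4.8, 6.6) in frame 1 and (7.2, 6.6) in frame 3.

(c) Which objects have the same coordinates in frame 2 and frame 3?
none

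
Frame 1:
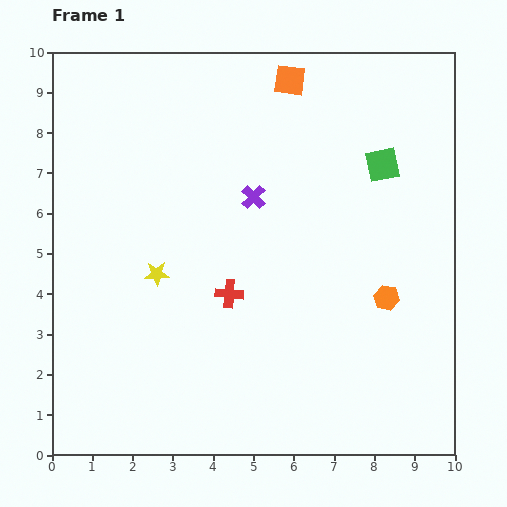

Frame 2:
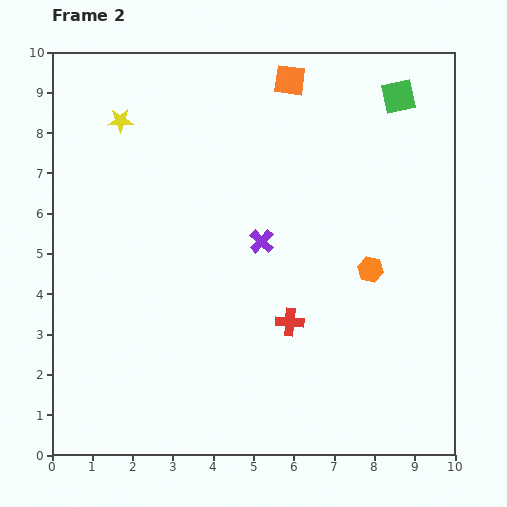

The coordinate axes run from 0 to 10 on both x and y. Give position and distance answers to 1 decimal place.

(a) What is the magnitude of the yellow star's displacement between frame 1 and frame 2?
3.9

The yellow star moved from (2.6, 4.5) to (1.7, 8.3), a distance of √(0.9² + 3.8²) ≈ 3.9.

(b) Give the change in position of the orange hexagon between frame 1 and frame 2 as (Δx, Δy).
(-0.4, 0.7)

The orange hexagon was at (8.3, 3.9) in frame 1 and (7.9, 4.6) in frame 2.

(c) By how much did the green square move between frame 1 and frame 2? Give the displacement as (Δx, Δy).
(0.4, 1.7)

The green square was at (8.2, 7.2) in frame 1 and (8.6, 8.9) in frame 2.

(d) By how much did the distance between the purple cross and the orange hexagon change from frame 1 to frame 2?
-1.3

Distance in frame 1: 4.1. Distance in frame 2: 2.8.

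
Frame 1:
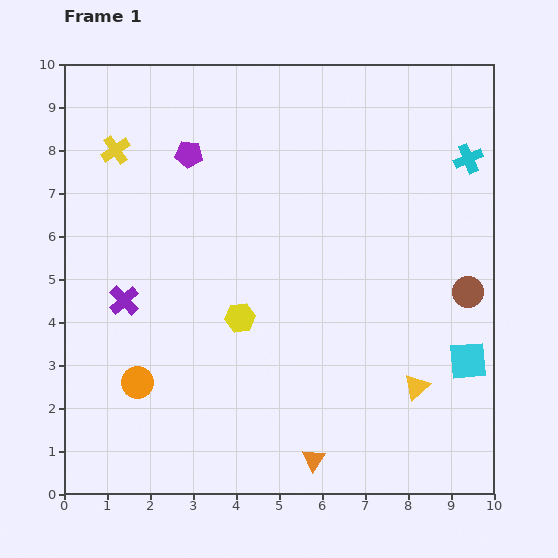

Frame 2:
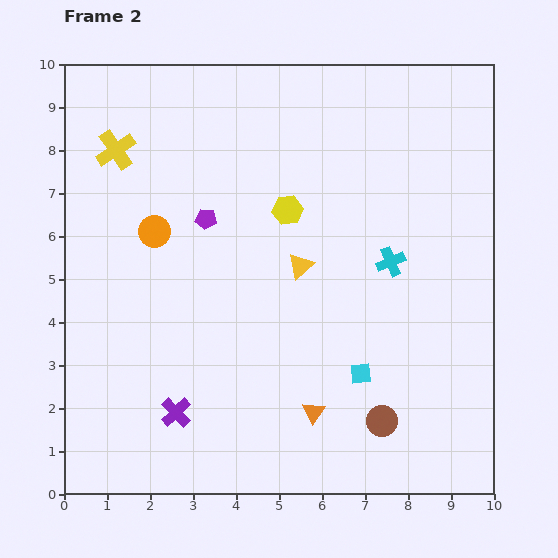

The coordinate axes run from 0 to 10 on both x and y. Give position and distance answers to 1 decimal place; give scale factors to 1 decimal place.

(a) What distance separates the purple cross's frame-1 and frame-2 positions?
2.9

The purple cross moved from (1.4, 4.5) to (2.6, 1.9), a distance of √(1.2² + 2.6²) ≈ 2.9.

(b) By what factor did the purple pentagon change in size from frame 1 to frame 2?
0.8×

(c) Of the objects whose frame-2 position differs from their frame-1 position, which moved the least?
the orange triangle

(moved 1.1)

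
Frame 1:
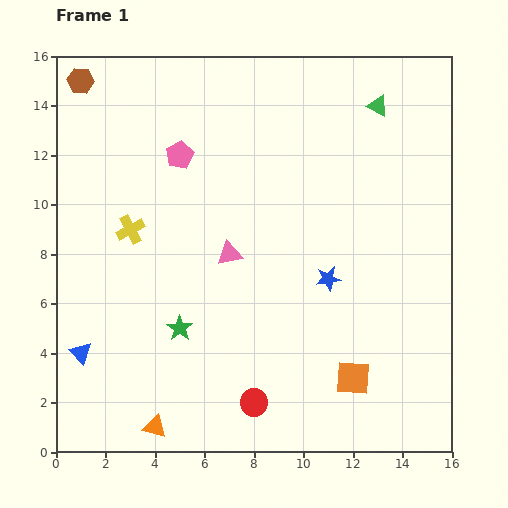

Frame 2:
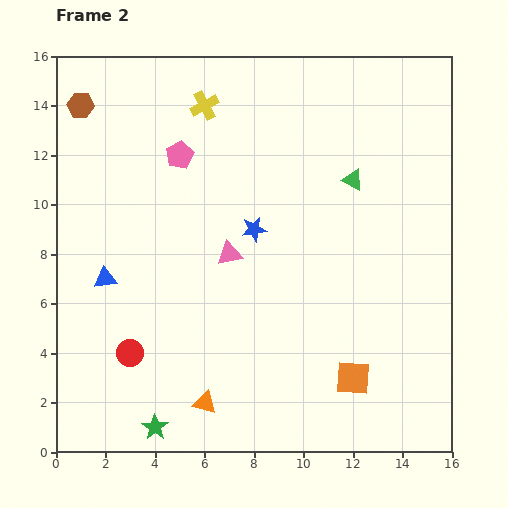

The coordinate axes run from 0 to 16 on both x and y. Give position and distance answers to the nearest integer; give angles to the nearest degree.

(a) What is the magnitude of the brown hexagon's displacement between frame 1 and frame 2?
1

The brown hexagon moved from (1, 15) to (1, 14), a distance of √(0² + 1²) ≈ 1.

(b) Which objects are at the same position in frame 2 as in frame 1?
the pink triangle, the orange square, the pink pentagon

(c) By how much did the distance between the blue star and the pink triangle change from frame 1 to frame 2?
-3

Distance in frame 1: 4. Distance in frame 2: 1.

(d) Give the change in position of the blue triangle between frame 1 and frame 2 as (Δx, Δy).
(1, 3)

The blue triangle was at (1, 4) in frame 1 and (2, 7) in frame 2.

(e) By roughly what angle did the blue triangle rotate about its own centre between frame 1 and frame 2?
53° counter-clockwise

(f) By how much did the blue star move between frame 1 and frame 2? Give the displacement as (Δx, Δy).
(-3, 2)

The blue star was at (11, 7) in frame 1 and (8, 9) in frame 2.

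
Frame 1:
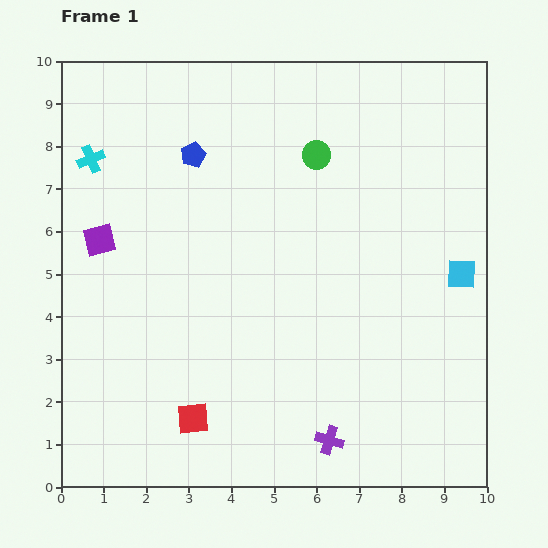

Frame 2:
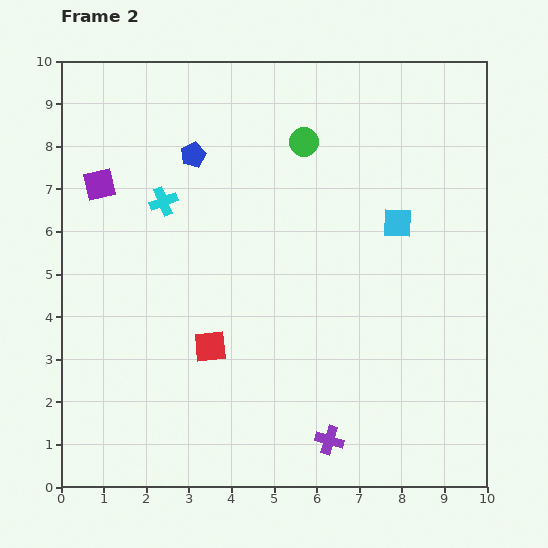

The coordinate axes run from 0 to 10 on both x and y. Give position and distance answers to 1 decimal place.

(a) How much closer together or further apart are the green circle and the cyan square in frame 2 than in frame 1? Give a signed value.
-1.5

Distance in frame 1: 4.4. Distance in frame 2: 2.9.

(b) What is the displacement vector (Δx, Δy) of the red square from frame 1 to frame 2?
(0.4, 1.7)

The red square was at (3.1, 1.6) in frame 1 and (3.5, 3.3) in frame 2.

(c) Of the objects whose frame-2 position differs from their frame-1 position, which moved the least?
the green circle

(moved 0.4)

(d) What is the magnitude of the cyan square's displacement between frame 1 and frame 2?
1.9

The cyan square moved from (9.4, 5.0) to (7.9, 6.2), a distance of √(1.5² + 1.2²) ≈ 1.9.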